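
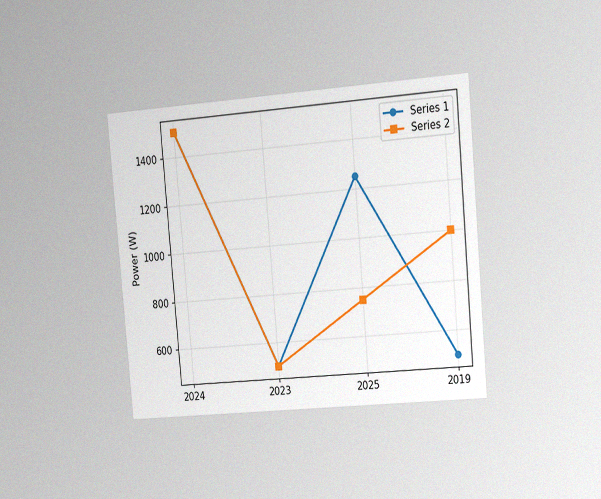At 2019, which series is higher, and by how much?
Series 2, by 500W

The chart is tilted about 5° counter-clockwise and viewed slightly from the right, with some photo noise. At 2019, Series 2 sits above the other line by 500W.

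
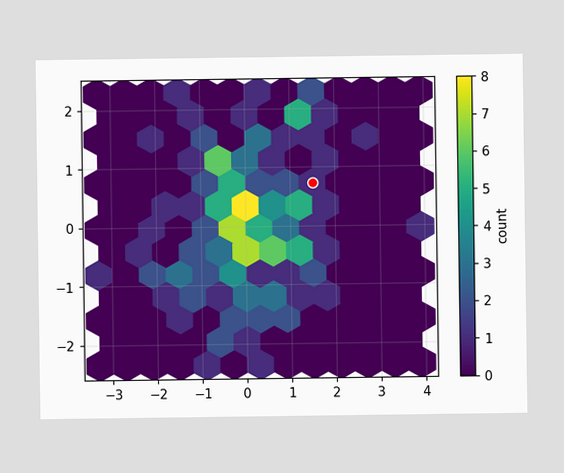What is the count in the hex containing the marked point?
The marked hex reads 1 on the colorbar.

1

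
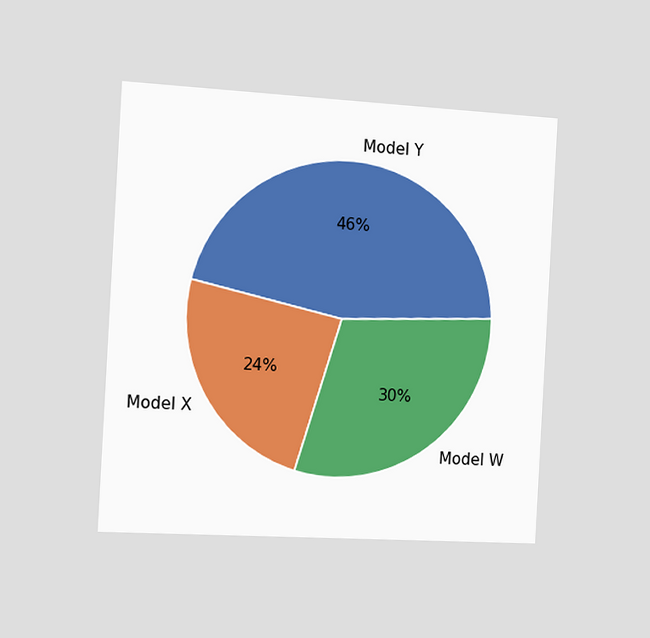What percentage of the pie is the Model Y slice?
46%

The chart is tilted about 3° clockwise and viewed slightly from the left. The Model Y slice takes up 46% of the pie.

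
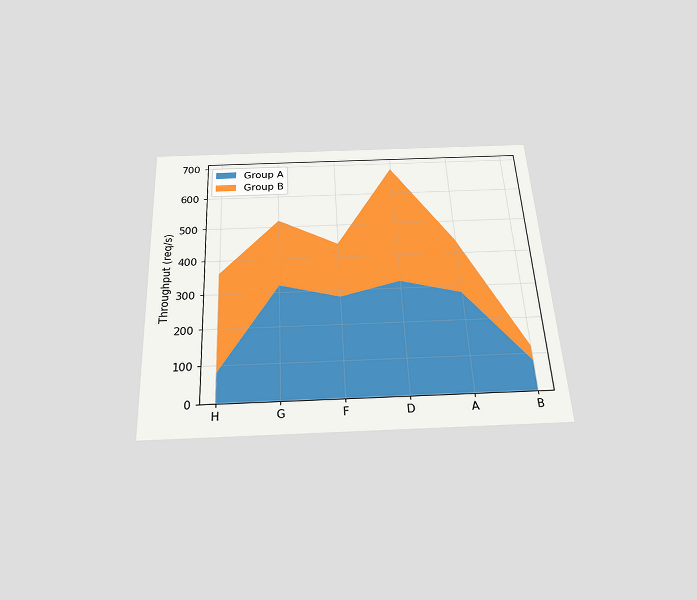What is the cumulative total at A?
The chart is tilted about 3° counter-clockwise and viewed slightly from below. The stacked total at A reaches 440req/s.

440req/s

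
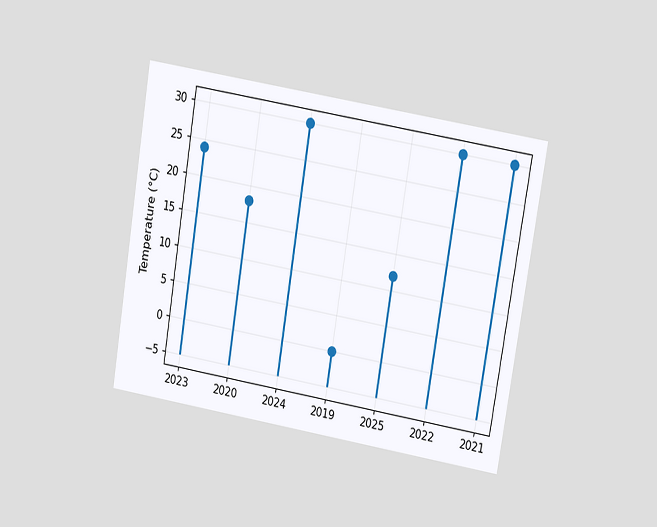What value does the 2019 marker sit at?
0°C

The chart is tilted about 9° clockwise and viewed at a slight angle. The 2019 marker sits at 0°C.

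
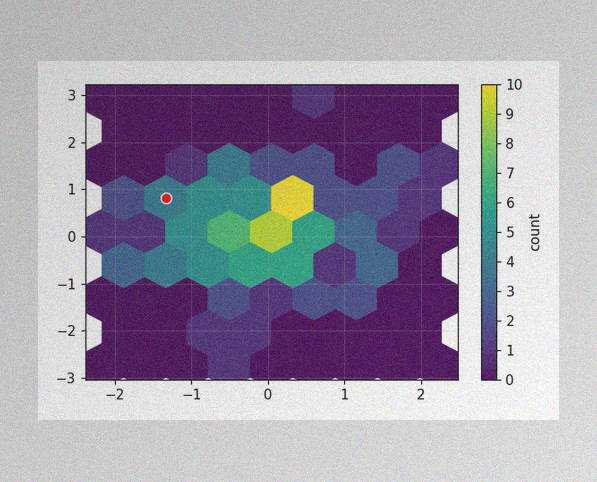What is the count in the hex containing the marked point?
The image has some photo noise and uneven lighting. The marked hex reads 4 on the colorbar.

4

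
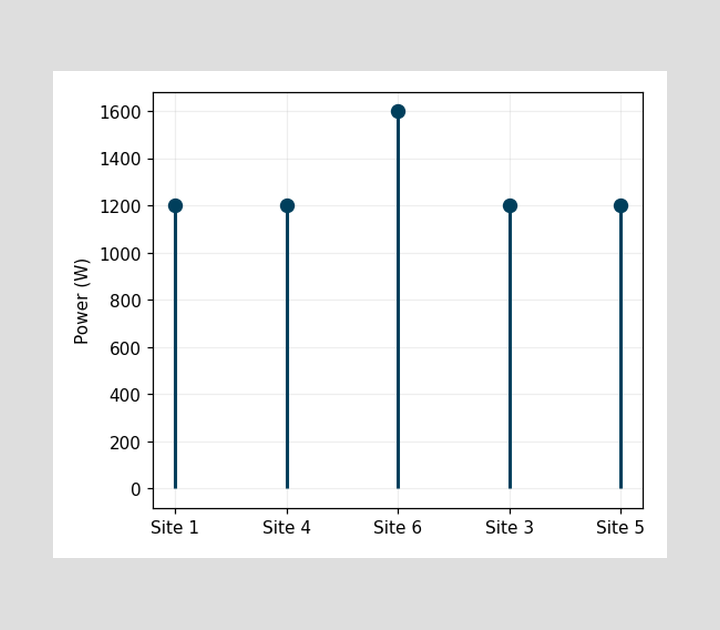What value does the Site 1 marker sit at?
1200W

The Site 1 marker sits at 1200W.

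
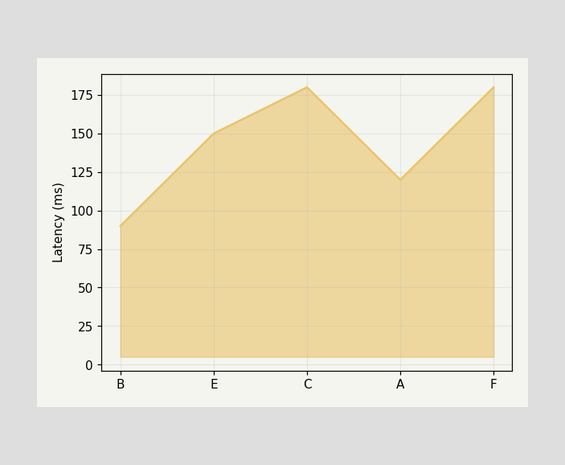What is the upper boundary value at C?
At C the upper boundary is at 180ms.

180ms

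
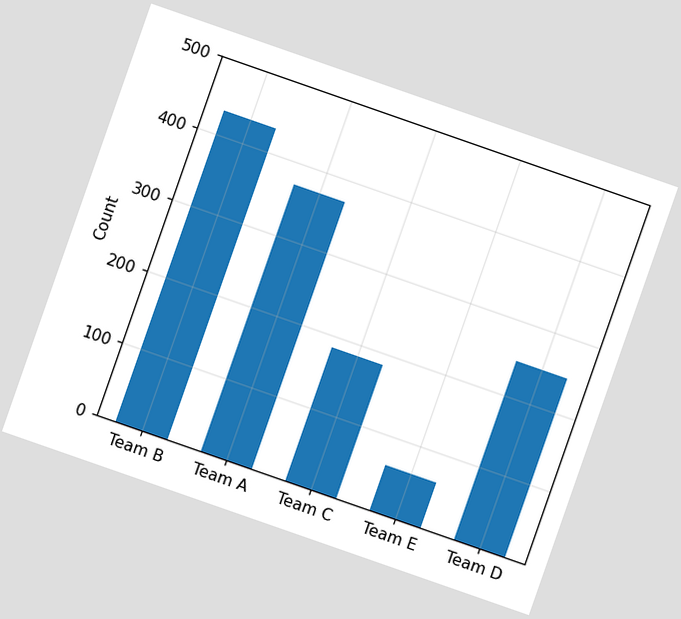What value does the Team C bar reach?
186

The chart is tilted about 19° clockwise. Reading along the chart's y-axis, the Team C bar reaches 186.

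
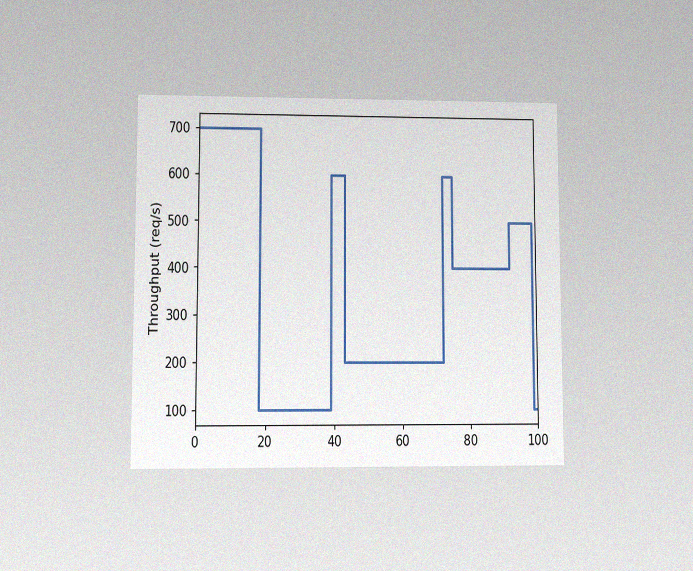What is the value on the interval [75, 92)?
The chart is viewed at a slight angle, with some photo noise. On [75, 92) the step sits at 400req/s.

400req/s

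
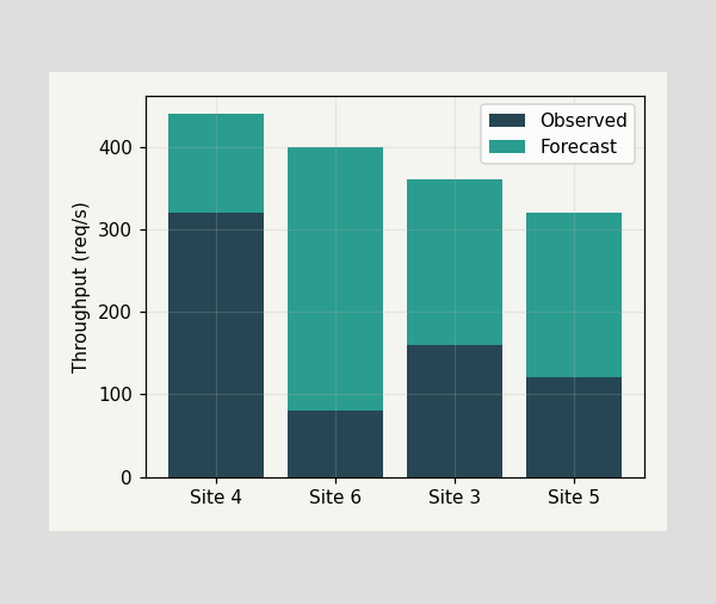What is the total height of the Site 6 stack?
400req/s

The Site 6 stack's top reaches 400req/s on the y-axis.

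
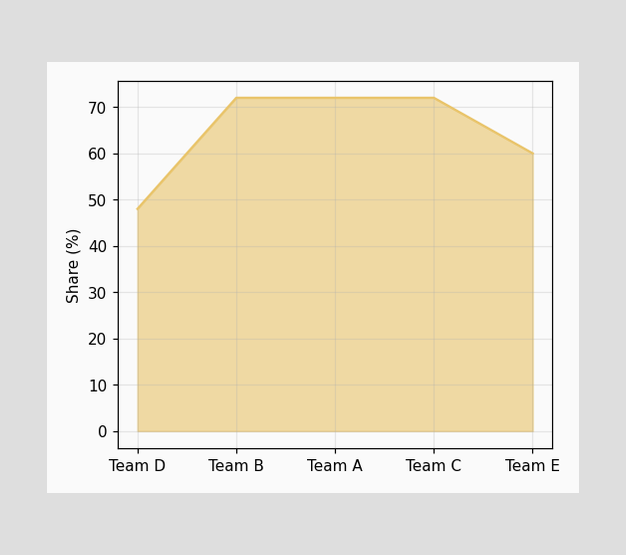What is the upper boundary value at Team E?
At Team E the upper boundary is at 60%.

60%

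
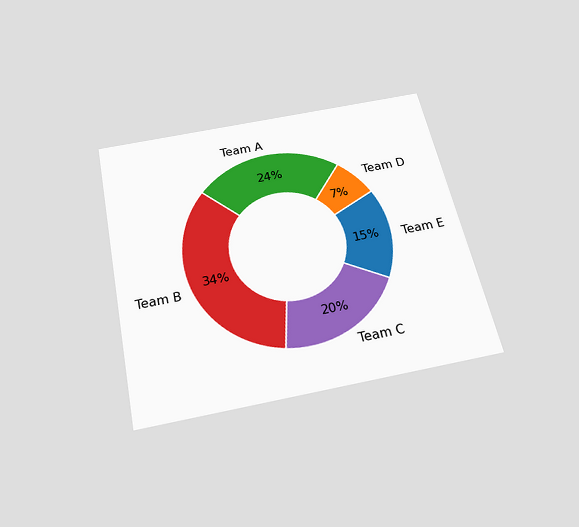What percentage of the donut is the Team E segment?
15%

The chart is tilted about 12° counter-clockwise and viewed slightly from below. The Team E segment takes up 15% of the ring.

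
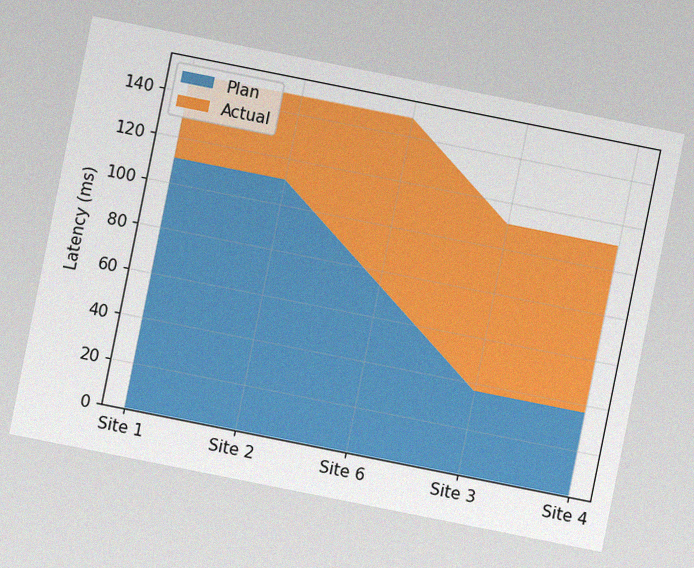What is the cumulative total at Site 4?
111ms

The chart is tilted about 11° clockwise, with some photo noise. The stacked total at Site 4 reaches 111ms.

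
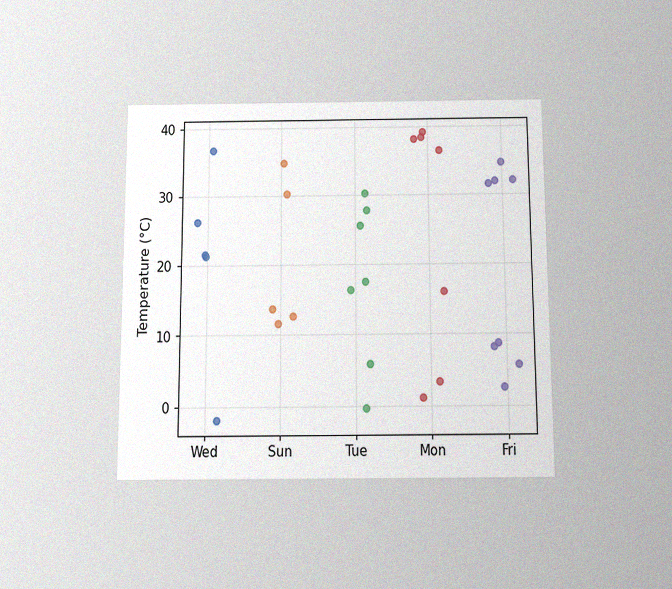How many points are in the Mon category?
7

The chart is viewed slightly from below, with some photo noise. Counting the markers in the Mon column gives 7.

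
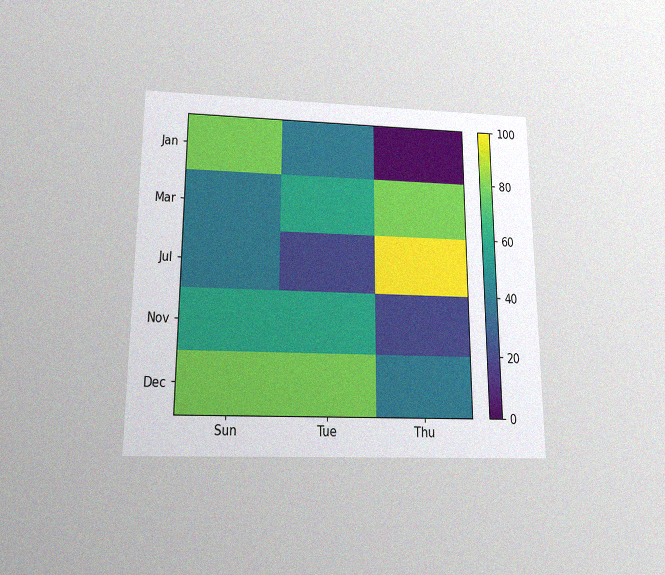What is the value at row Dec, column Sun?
The chart is viewed slightly from below, with some photo noise. Matching cell (Dec, Sun) against the colorbar gives 80.

80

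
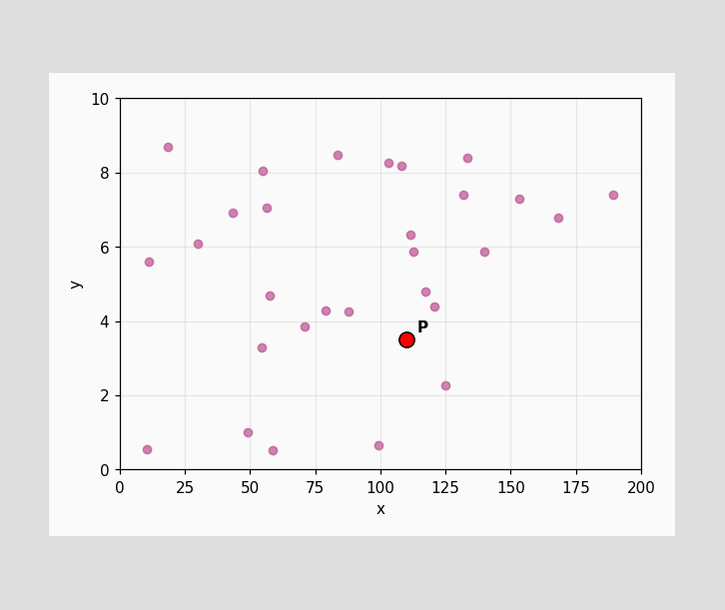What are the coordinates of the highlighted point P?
Following the gridlines from P to each axis, P sits at (110, 3.5).

(110, 3.5)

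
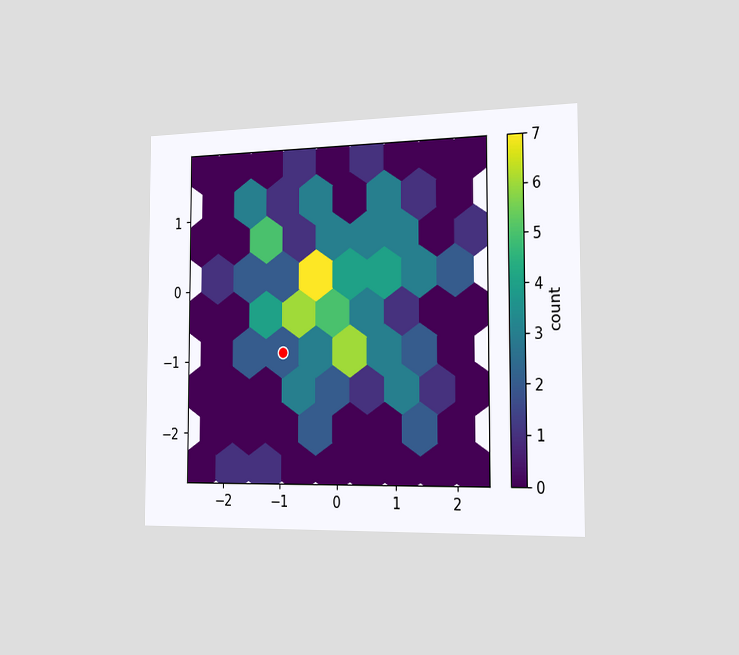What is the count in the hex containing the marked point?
2

The chart is viewed slightly from the right. The marked hex reads 2 on the colorbar.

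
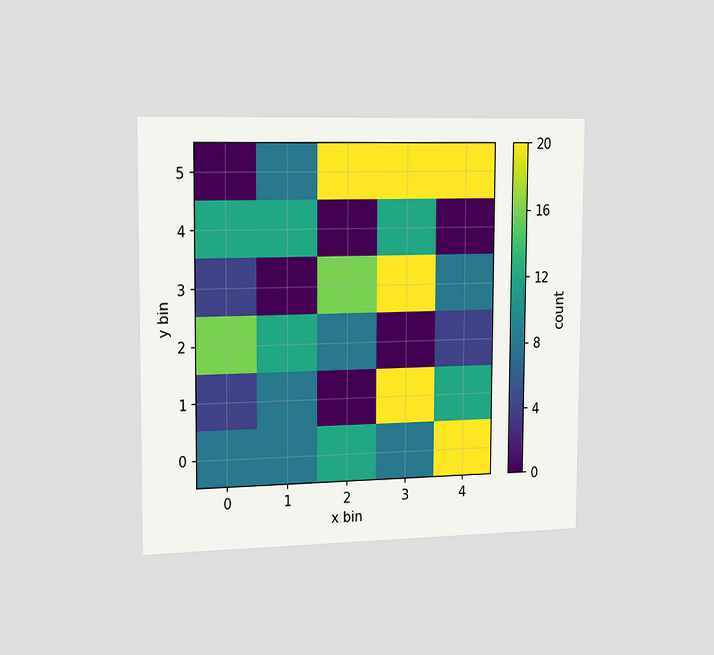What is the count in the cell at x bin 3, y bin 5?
The chart is viewed slightly from the left. Matching the cell (3, 5) against the colorbar gives 20.

20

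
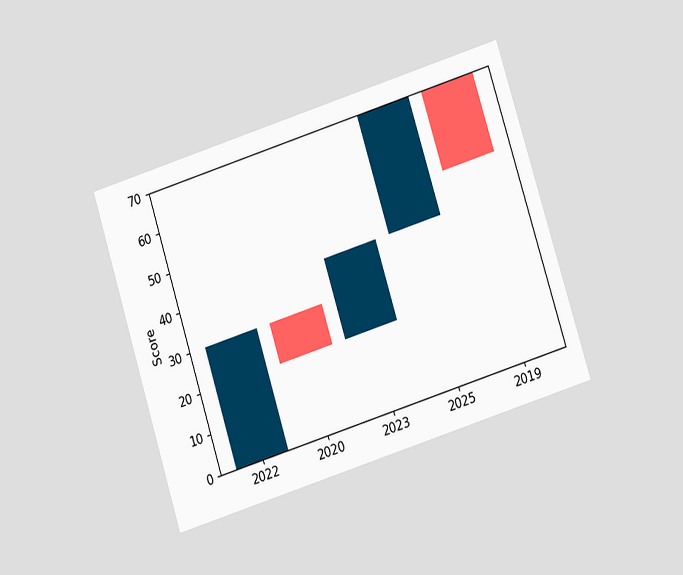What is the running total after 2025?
The chart is tilted about 17° counter-clockwise and viewed at a slight angle. After 2025 the running total reaches 70.

70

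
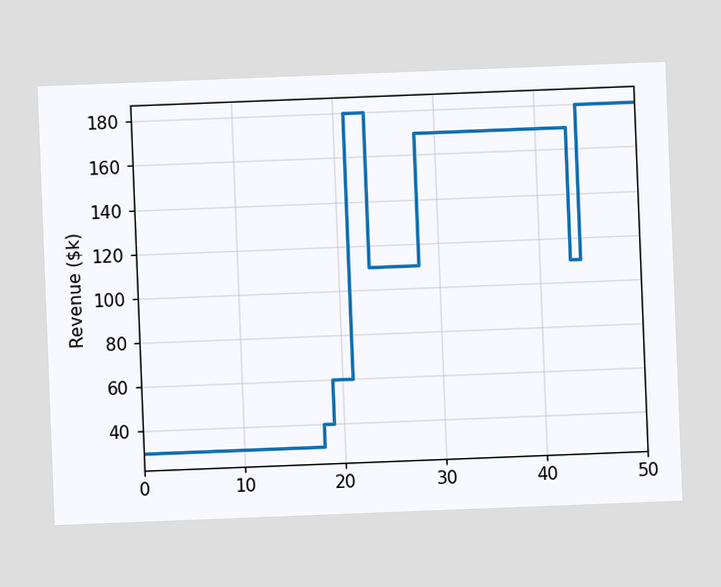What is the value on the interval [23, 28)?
The chart is tilted about 2° counter-clockwise. On [23, 28) the step sits at $110k.

$110k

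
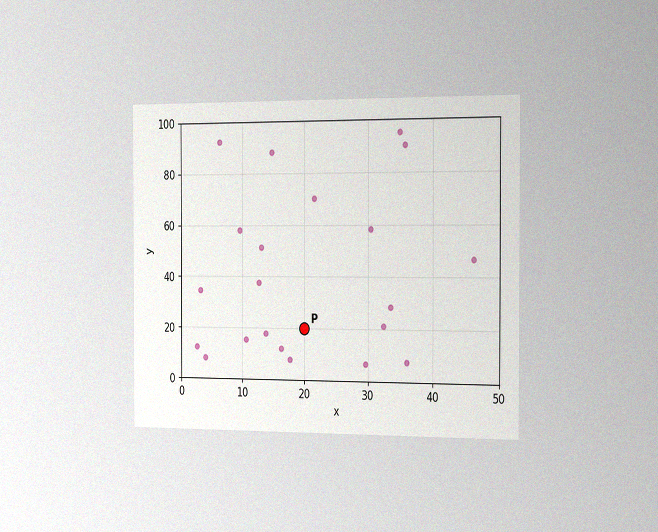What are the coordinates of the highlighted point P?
The chart is viewed slightly from the right, with some photo noise. Following the gridlines from P to each axis, P sits at (20, 20).

(20, 20)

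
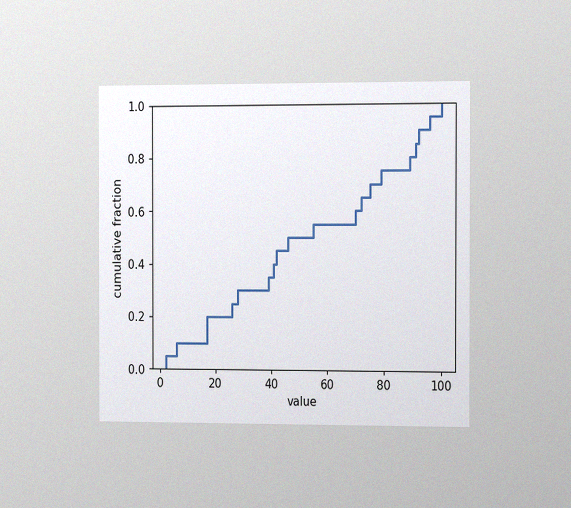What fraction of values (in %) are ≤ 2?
5%

The chart is viewed slightly from the right, with some photo noise. At x=2 the ECDF step is at 5%.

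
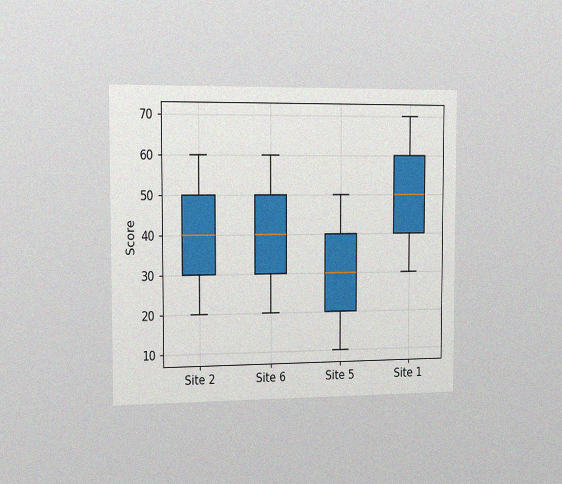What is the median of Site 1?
50

The chart is viewed slightly from the left, with some photo noise. The median line in the Site 1 box sits at 50.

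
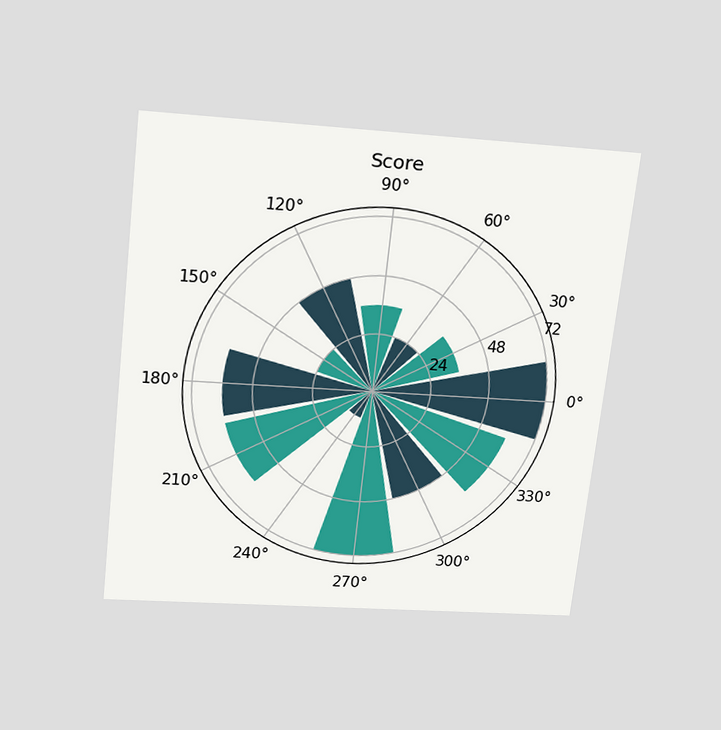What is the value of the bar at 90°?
36

The chart is tilted about 6° clockwise and viewed slightly from above. The bar at 90° reaches 36 on the radial axis.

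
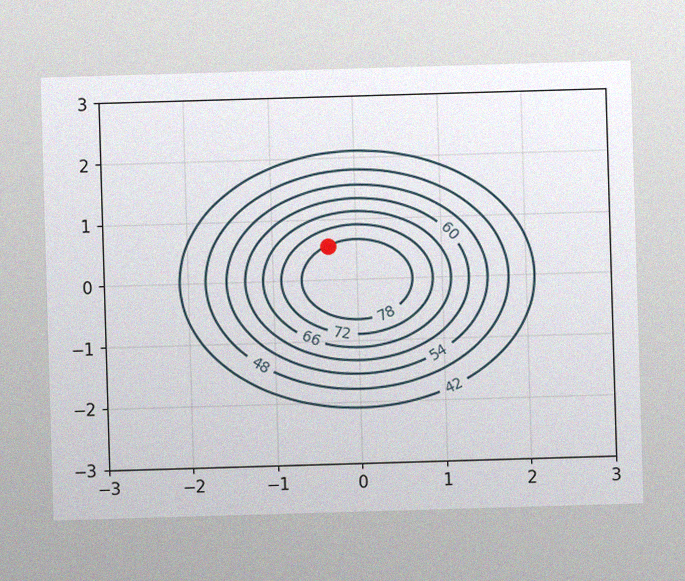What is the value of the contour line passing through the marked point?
The image has some photo noise and uneven lighting. The marked point sits on the contour labelled 78.

78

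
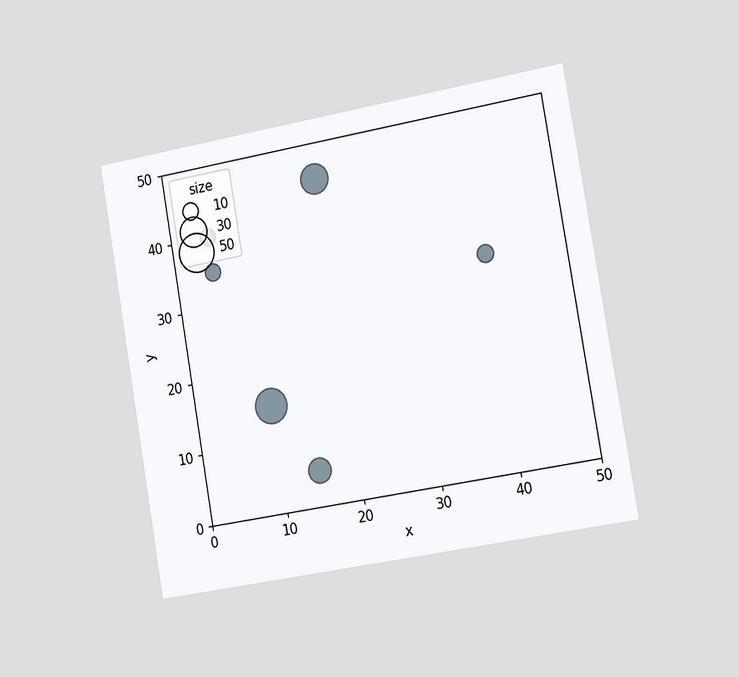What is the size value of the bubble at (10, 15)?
The chart is tilted about 10° counter-clockwise and viewed slightly from the right. Matching the bubble at (10, 15) against the size legend gives 40.

40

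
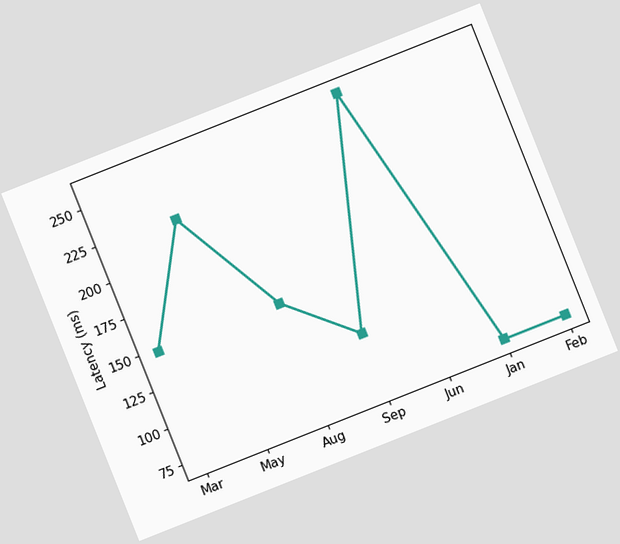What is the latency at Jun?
The chart is tilted about 22° counter-clockwise. At Jun, the line is at 259ms.

259ms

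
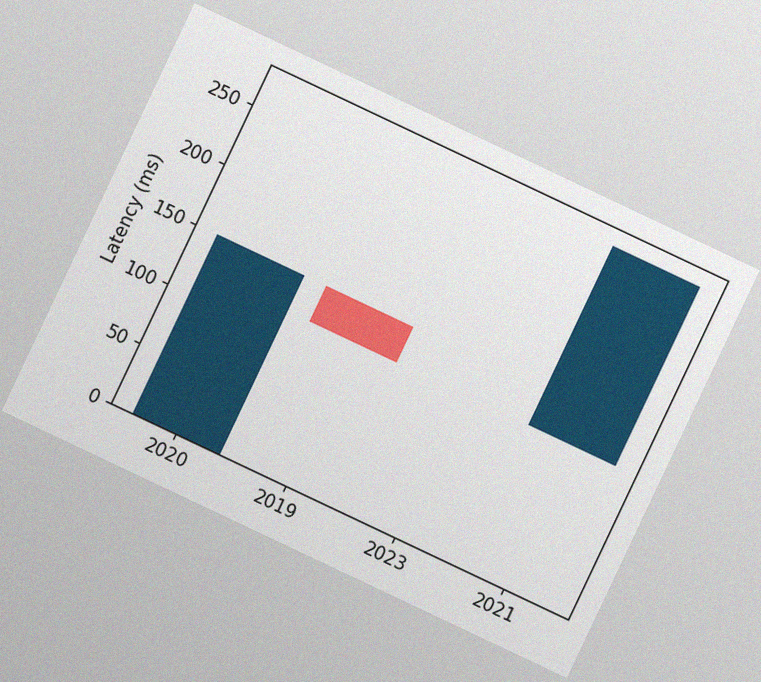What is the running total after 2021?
270ms

The chart is tilted about 25° clockwise, with some photo noise. After 2021 the running total reaches 270ms.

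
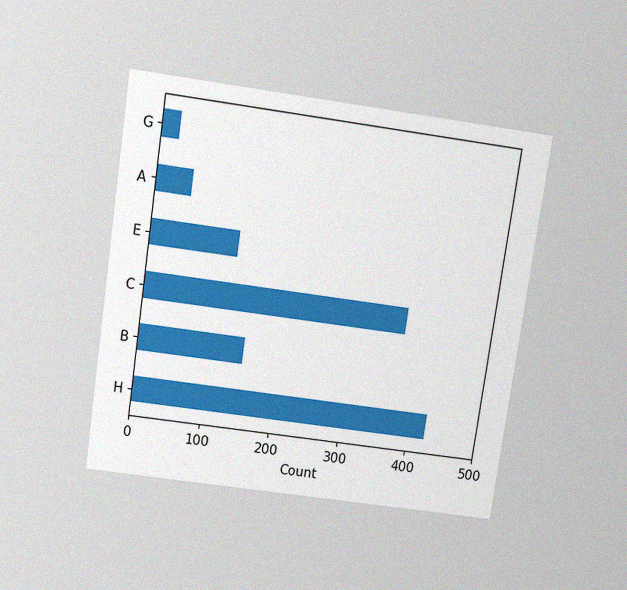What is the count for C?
375

The chart is tilted about 8° clockwise and viewed slightly from above, with some photo noise. Reading along the chart's x-axis, the C bar reaches 375.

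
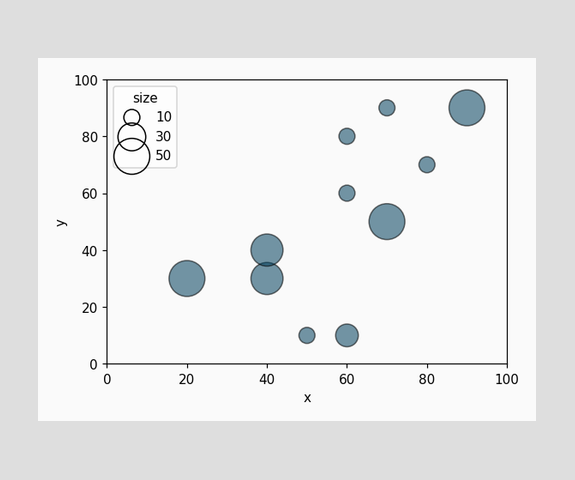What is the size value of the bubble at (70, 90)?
Matching the bubble at (70, 90) against the size legend gives 10.

10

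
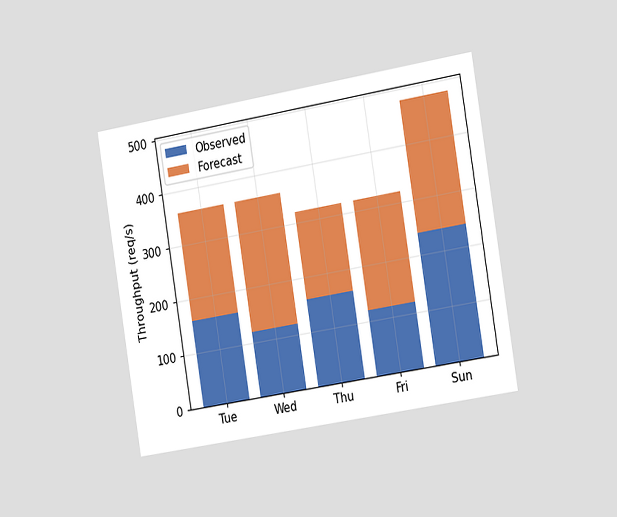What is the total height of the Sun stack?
The chart is tilted about 9° counter-clockwise and viewed slightly from the right. The Sun stack's top reaches 480req/s on the y-axis.

480req/s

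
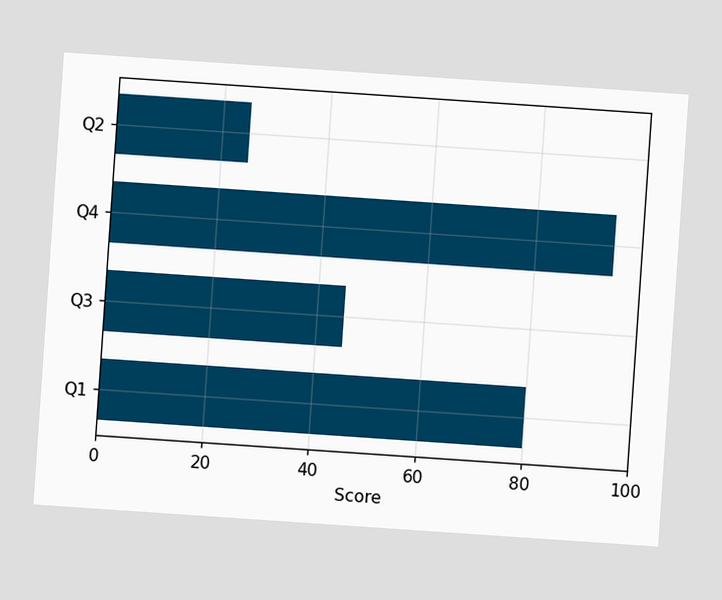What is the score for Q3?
The chart is tilted about 4° clockwise. Reading along the chart's x-axis, the Q3 bar reaches 45.

45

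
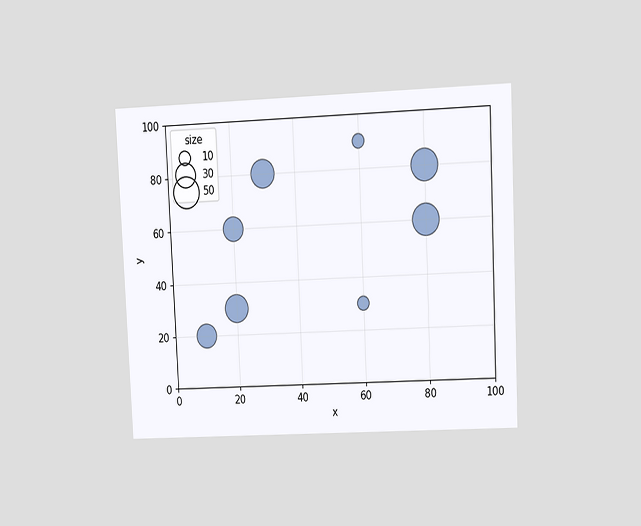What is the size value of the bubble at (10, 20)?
30

The chart is tilted about 3° counter-clockwise and viewed at a slight angle. Matching the bubble at (10, 20) against the size legend gives 30.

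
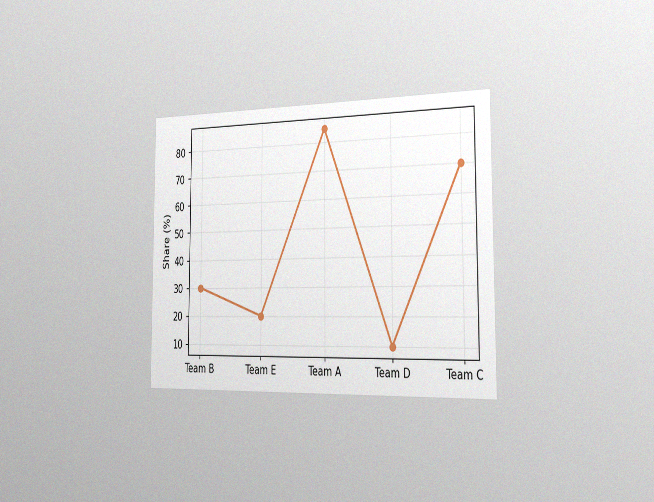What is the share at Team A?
The chart is viewed slightly from the right, with some photo noise. At Team A, the line is at 85%.

85%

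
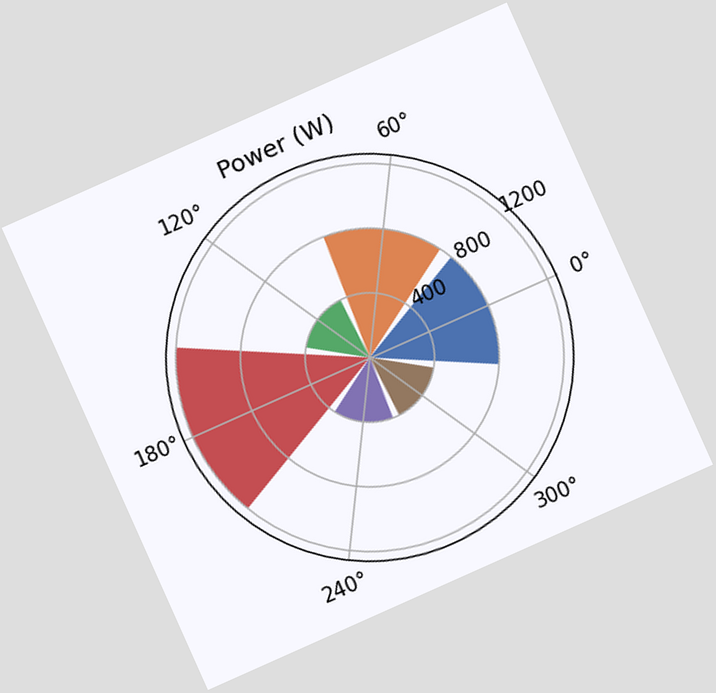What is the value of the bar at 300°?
The chart is tilted about 24° counter-clockwise. The bar at 300° reaches 400W on the radial axis.

400W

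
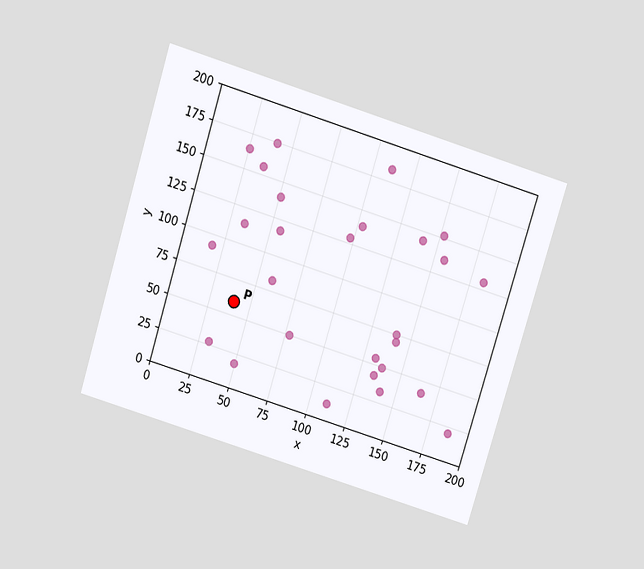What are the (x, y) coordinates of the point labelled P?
(40, 60)

The chart is tilted about 17° clockwise and viewed slightly from above. Following the gridlines from P to each axis, P sits at (40, 60).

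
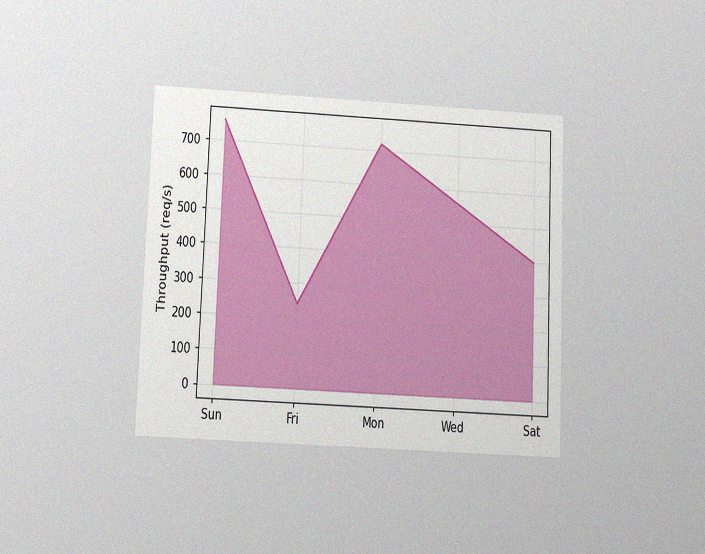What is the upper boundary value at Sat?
The chart is tilted about 2° clockwise and viewed slightly from below, with some photo noise. At Sat the upper boundary is at 400req/s.

400req/s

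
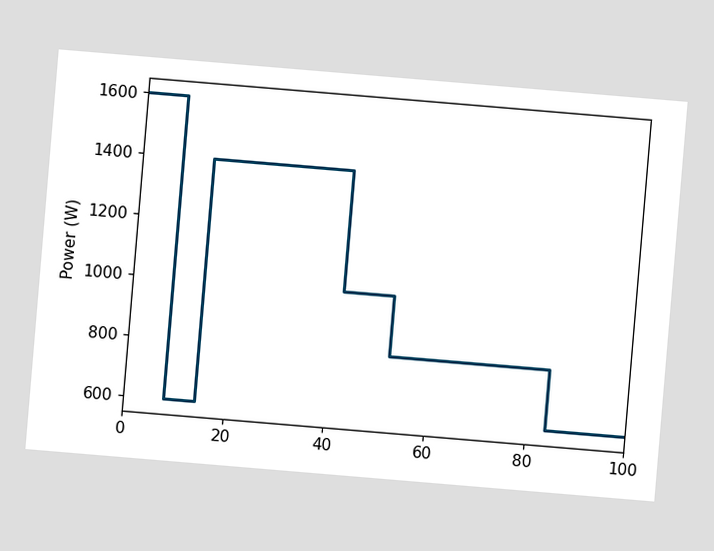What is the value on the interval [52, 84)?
800W

The chart is tilted about 5° clockwise. On [52, 84) the step sits at 800W.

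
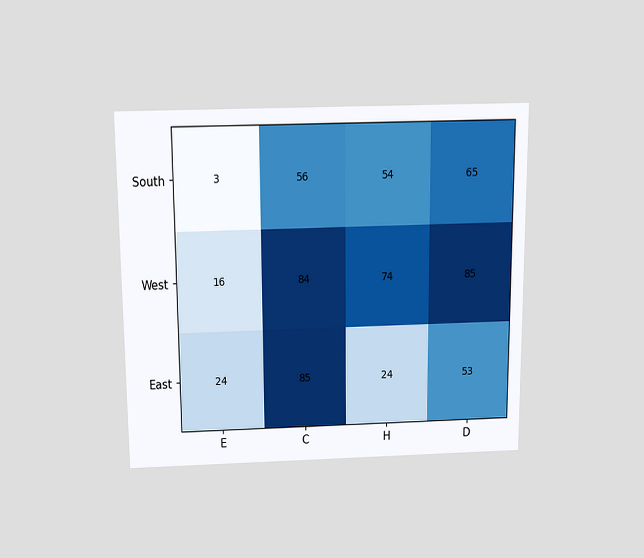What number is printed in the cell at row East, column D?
The chart is viewed slightly from above. The (East, D) cell reads 53.

53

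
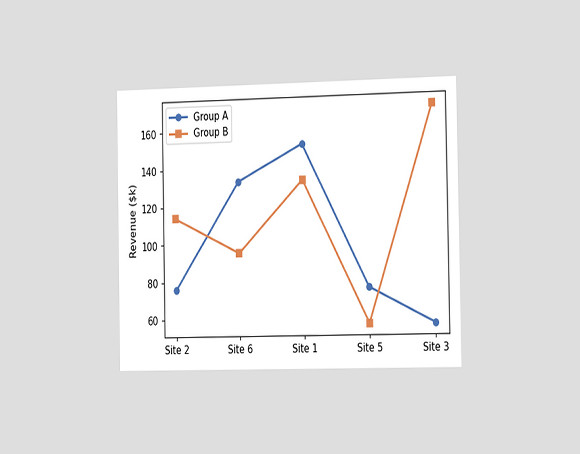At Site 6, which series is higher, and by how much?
The chart is viewed slightly from the right. At Site 6, Group A sits above the other line by $38k.

Group A, by $38k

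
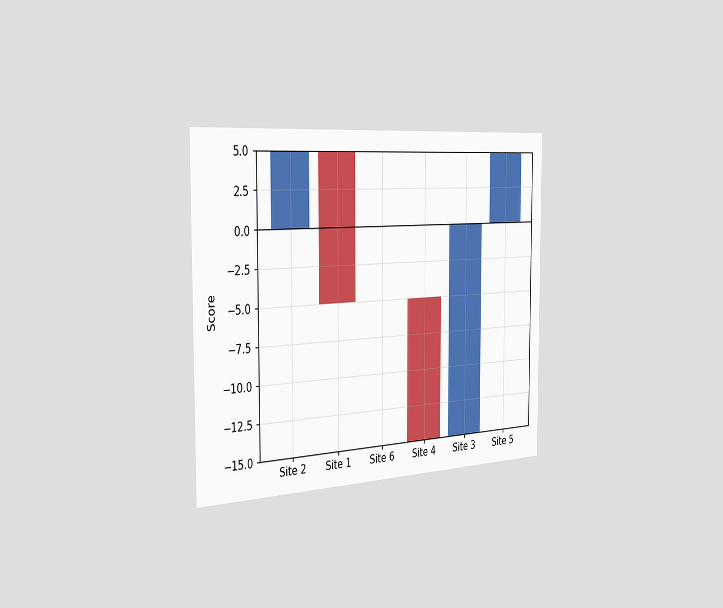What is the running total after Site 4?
-15

The chart is viewed slightly from the left. After Site 4 the running total reaches -15.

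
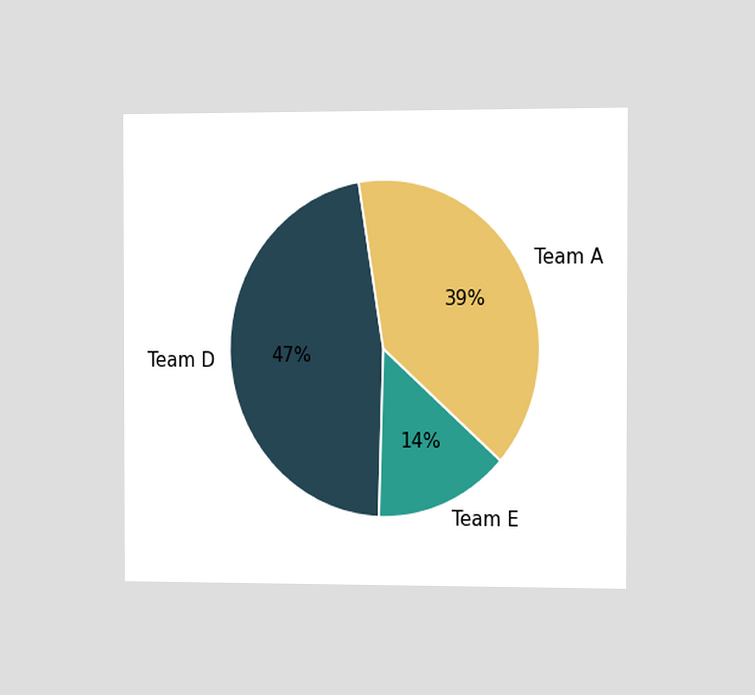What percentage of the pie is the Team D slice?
47%

The chart is viewed at a slight angle. The Team D slice takes up 47% of the pie.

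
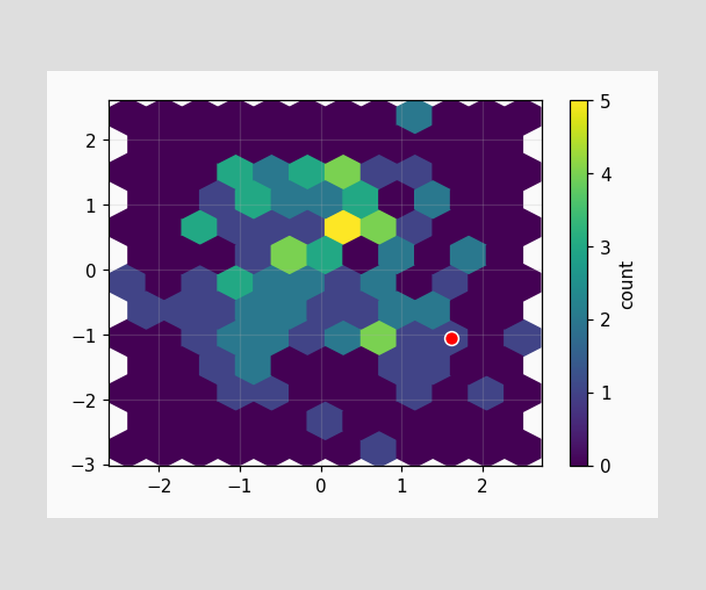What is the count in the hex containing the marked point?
The marked hex reads 1 on the colorbar.

1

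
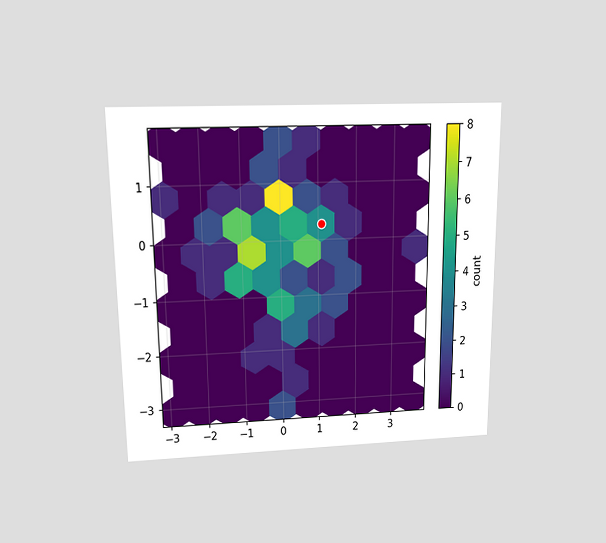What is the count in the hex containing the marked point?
4

The chart is viewed slightly from above. The marked hex reads 4 on the colorbar.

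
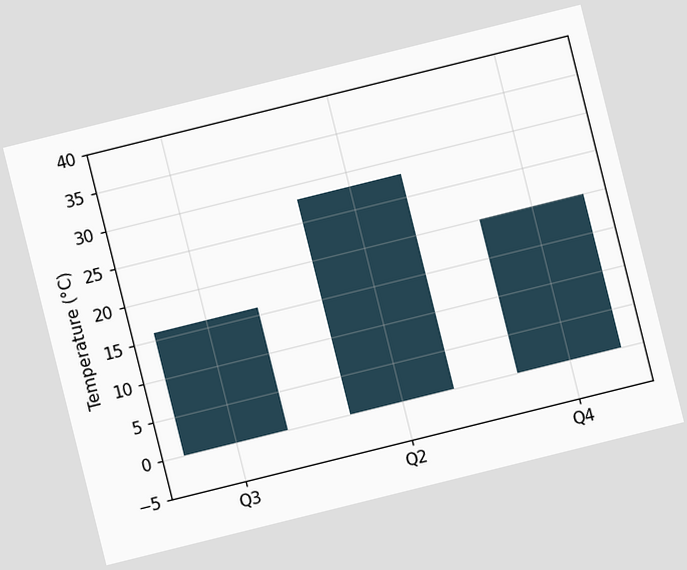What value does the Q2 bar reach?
The chart is tilted about 14° counter-clockwise. Reading along the chart's y-axis, the Q2 bar reaches 28°C.

28°C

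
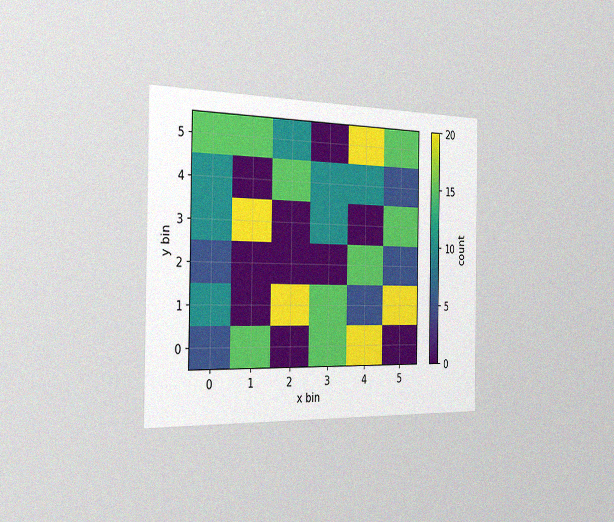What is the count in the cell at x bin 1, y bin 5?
The chart is viewed slightly from the left, with some photo noise. Matching the cell (1, 5) against the colorbar gives 15.

15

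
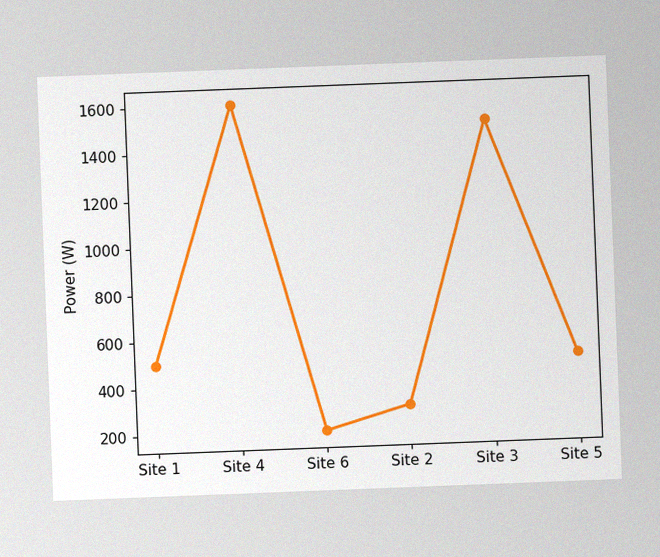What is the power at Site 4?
The chart is tilted about 2° counter-clockwise, with some photo noise. At Site 4, the line is at 1600W.

1600W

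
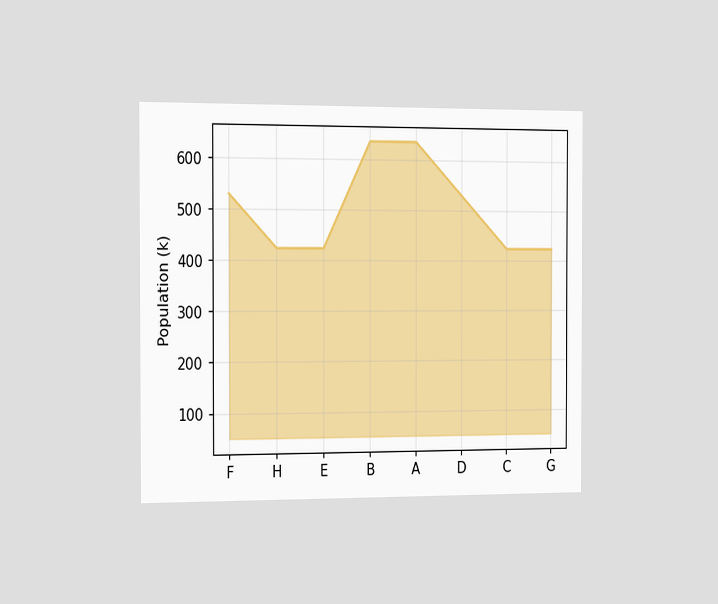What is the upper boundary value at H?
424k

The chart is viewed slightly from the left. At H the upper boundary is at 424k.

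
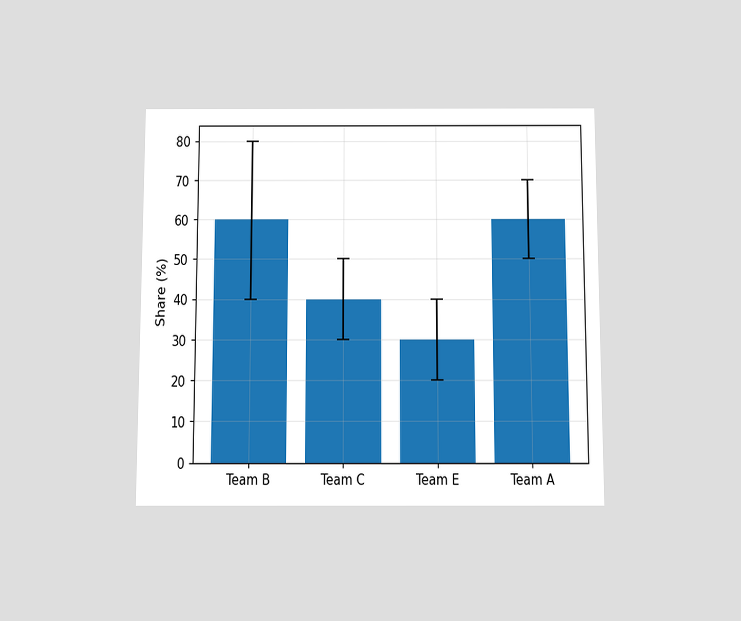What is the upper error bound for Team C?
50%

The chart is viewed slightly from below. The Team C bar's upper whisker reaches 50%.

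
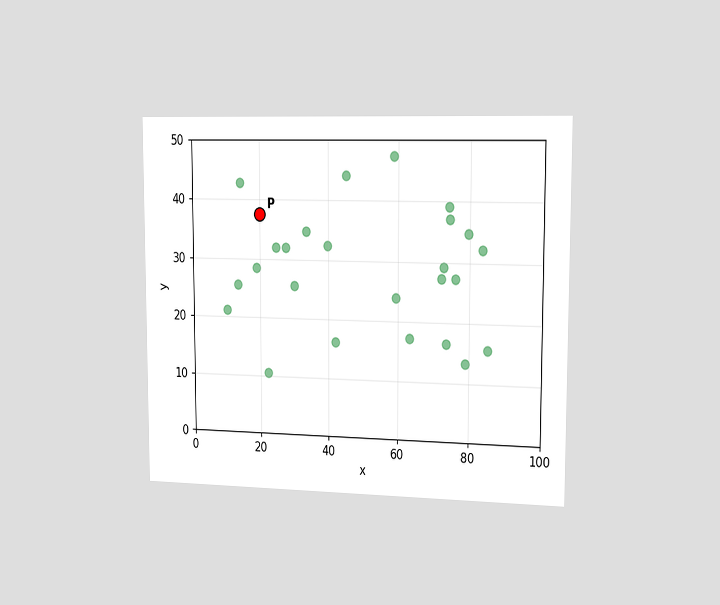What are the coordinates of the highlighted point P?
(20, 37.5)

The chart is viewed slightly from the right. Following the gridlines from P to each axis, P sits at (20, 37.5).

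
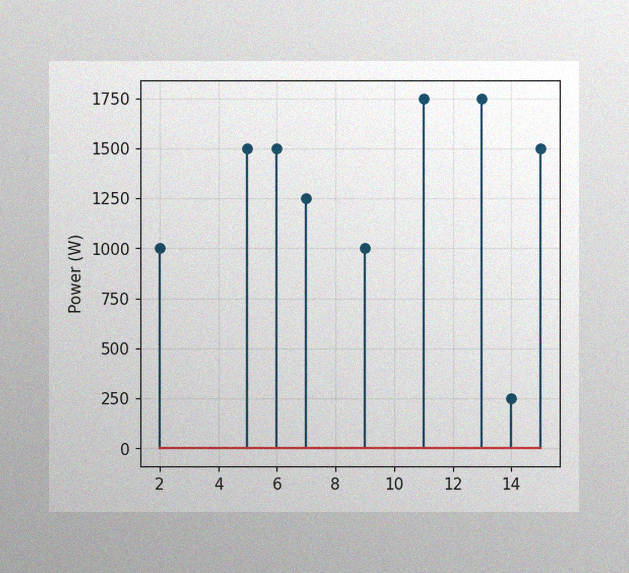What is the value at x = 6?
1500W

The image has some photo noise and uneven lighting. The stem at x=6 reaches 1500W.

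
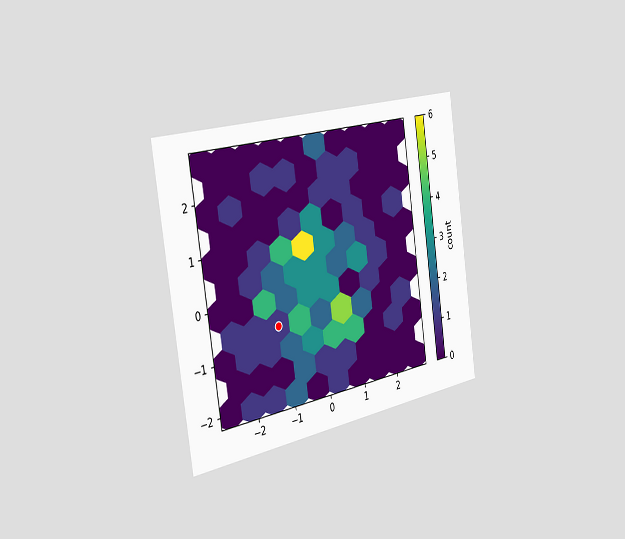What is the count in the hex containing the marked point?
1

The chart is tilted about 8° counter-clockwise and viewed slightly from the left. The marked hex reads 1 on the colorbar.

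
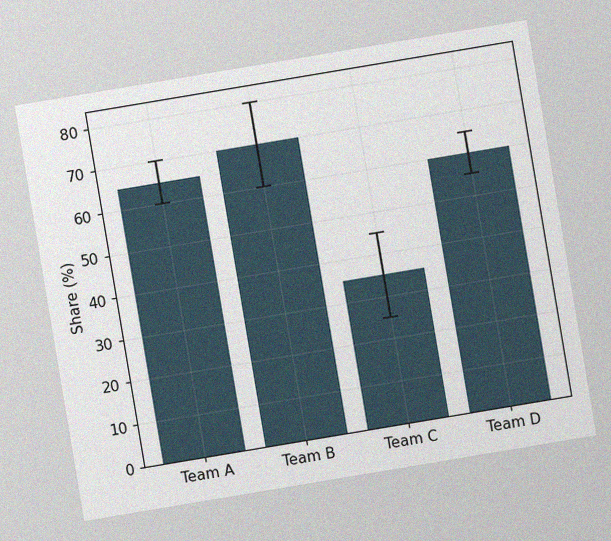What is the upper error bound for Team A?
70%

The chart is tilted about 10° counter-clockwise, with some photo noise. The Team A bar's upper whisker reaches 70%.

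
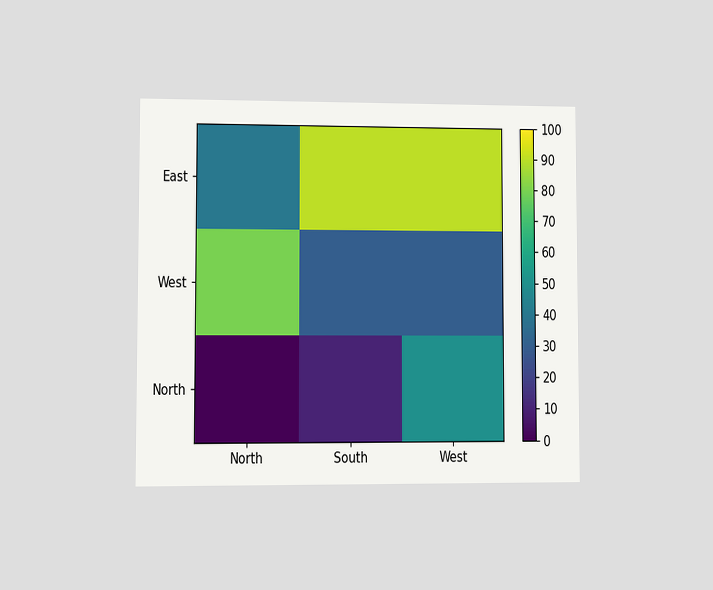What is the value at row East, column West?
90

The chart is viewed at a slight angle. Matching cell (East, West) against the colorbar gives 90.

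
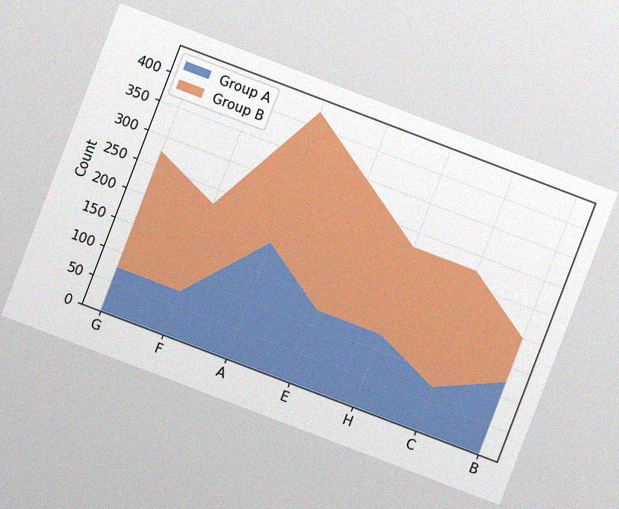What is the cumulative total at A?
The chart is tilted about 21° clockwise, with some photo noise. The stacked total at A reaches 425.

425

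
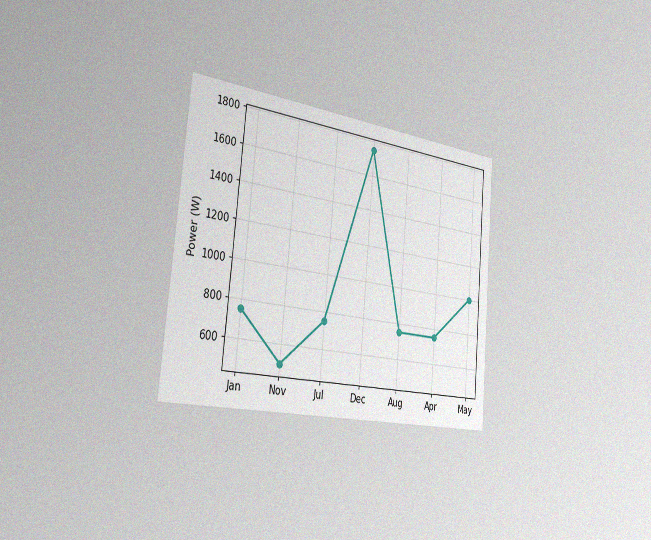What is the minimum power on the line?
500W

The chart is tilted about 5° clockwise and viewed slightly from the left, with some photo noise. The lowest point is at Nov, and reading across to the y-axis gives 500W.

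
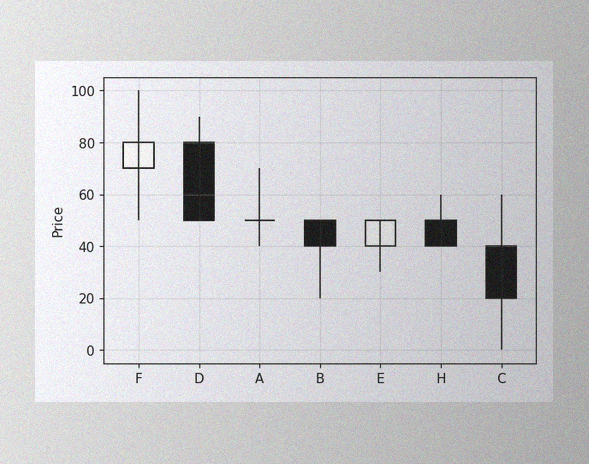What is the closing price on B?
The image has some photo noise and uneven lighting. The B candle closes at 40.

40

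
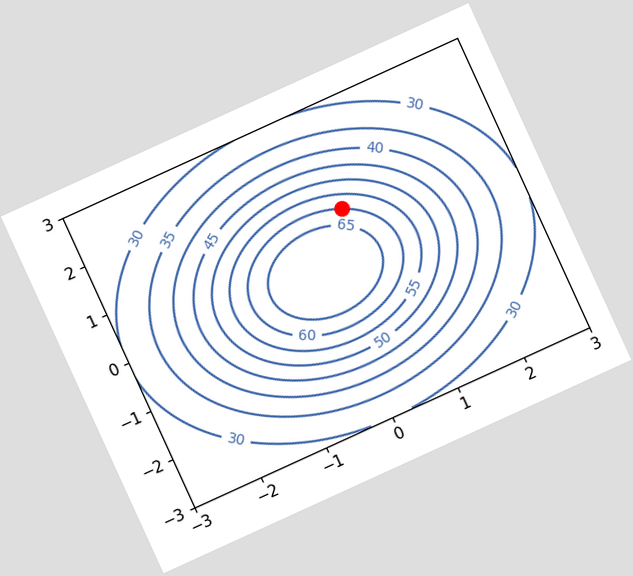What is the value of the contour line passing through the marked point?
60

The chart is tilted about 25° counter-clockwise. The marked point sits on the contour labelled 60.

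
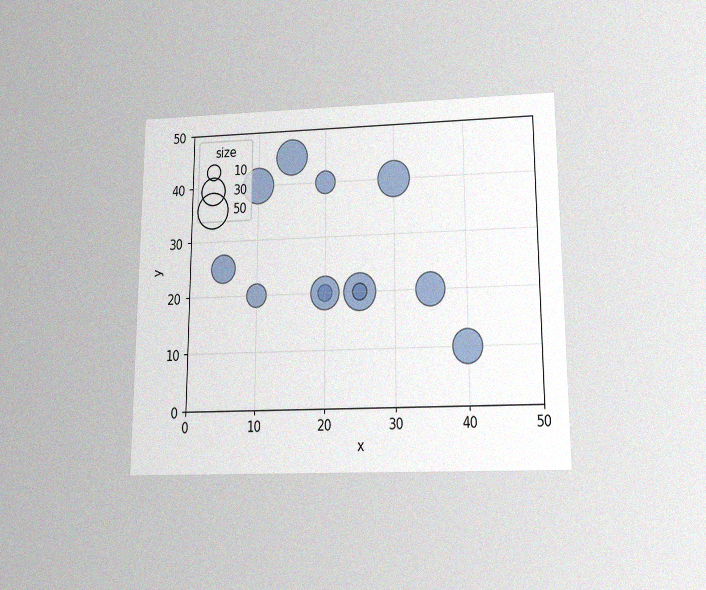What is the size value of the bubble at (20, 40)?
The chart is viewed slightly from below, with some photo noise. Matching the bubble at (20, 40) against the size legend gives 20.

20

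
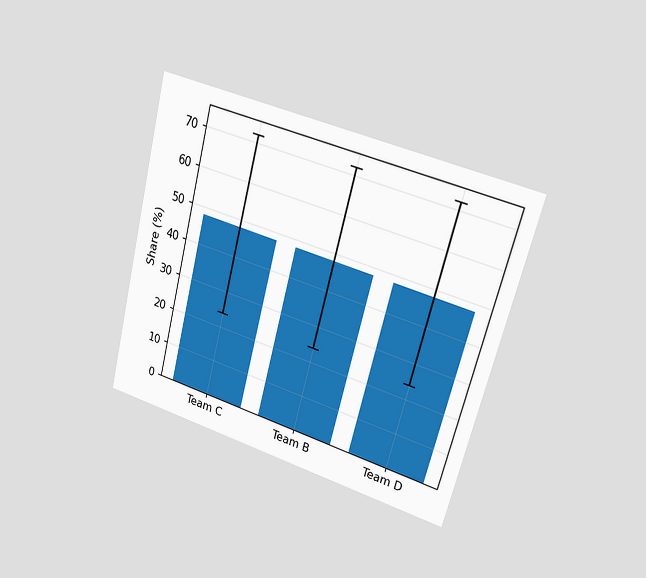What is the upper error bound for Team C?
The chart is tilted about 15° clockwise and viewed at a slight angle. The Team C bar's upper whisker reaches 72%.

72%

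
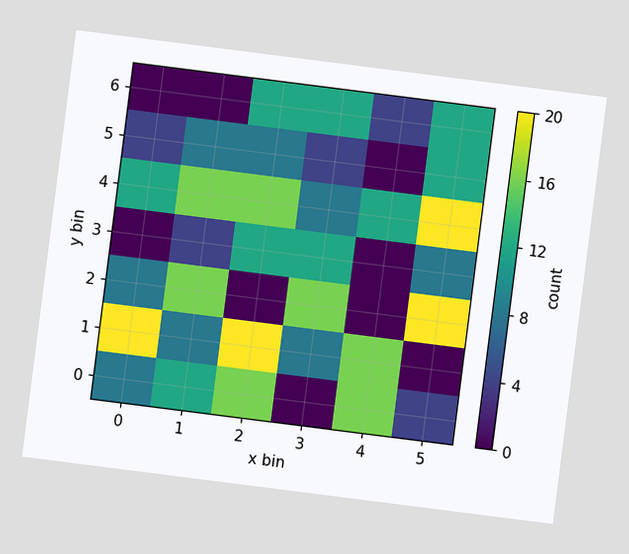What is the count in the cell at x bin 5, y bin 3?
8

The chart is tilted about 7° clockwise. Matching the cell (5, 3) against the colorbar gives 8.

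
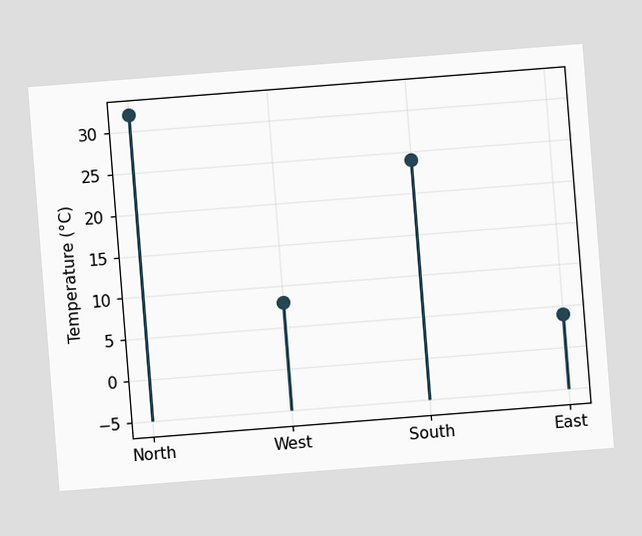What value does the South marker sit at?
24°C

The chart is tilted about 4° counter-clockwise. The South marker sits at 24°C.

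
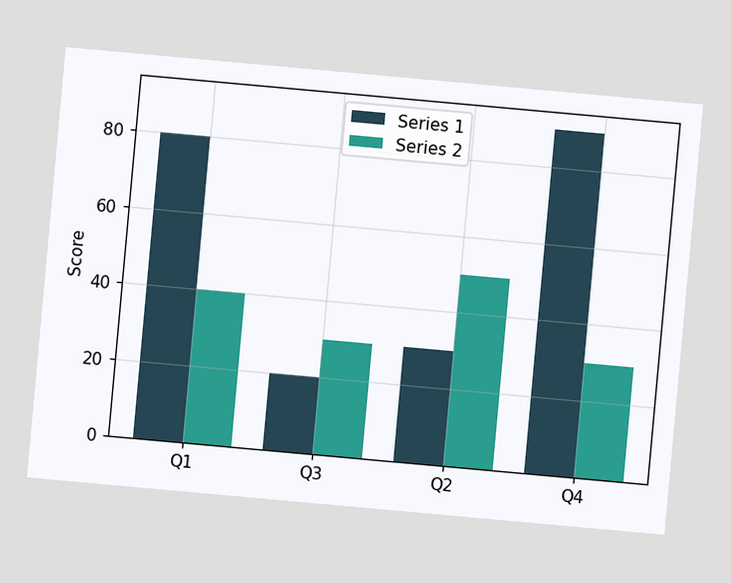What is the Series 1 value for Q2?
30

The chart is tilted about 5° clockwise. The Series 1 bar at Q2 reaches 30 on the y-axis.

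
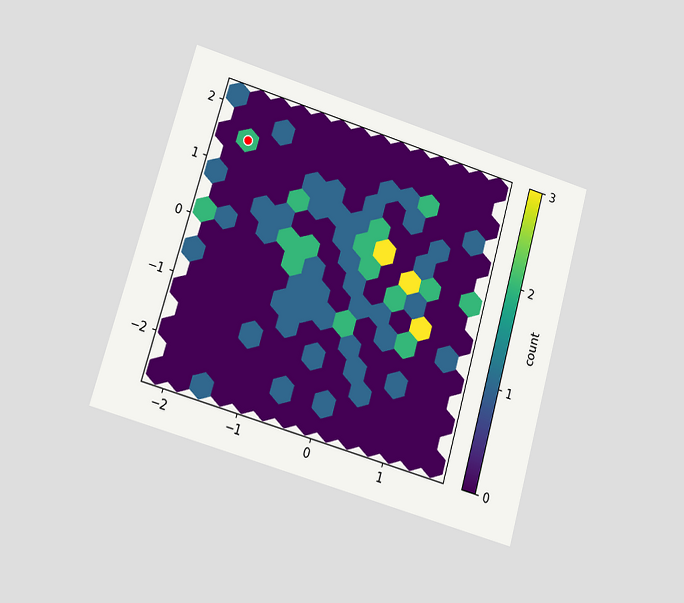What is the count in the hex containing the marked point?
2

The chart is tilted about 16° clockwise and viewed at a slight angle. The marked hex reads 2 on the colorbar.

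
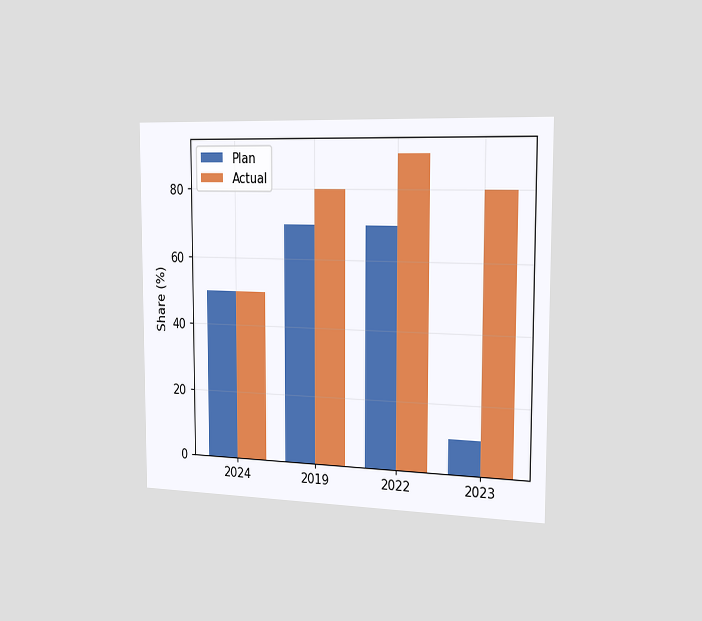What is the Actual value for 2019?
80%

The chart is viewed slightly from the right. The Actual bar at 2019 reaches 80% on the y-axis.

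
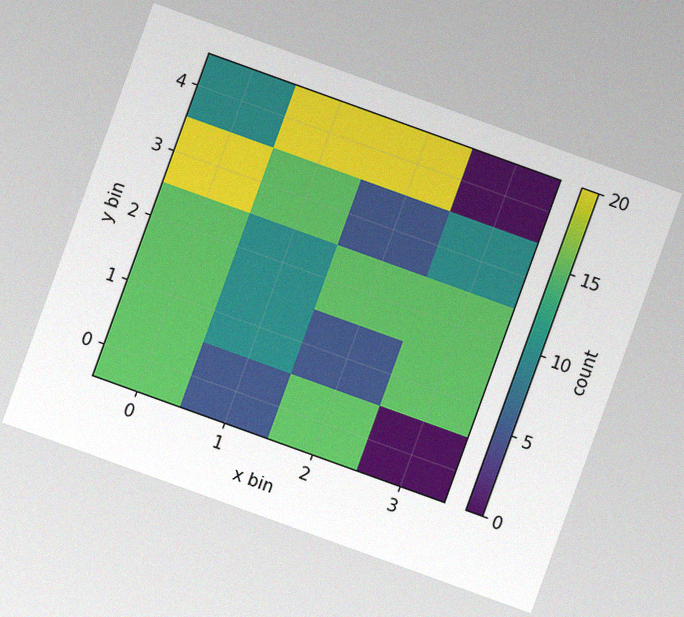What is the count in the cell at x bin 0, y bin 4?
The chart is tilted about 20° clockwise, with some photo noise. Matching the cell (0, 4) against the colorbar gives 10.

10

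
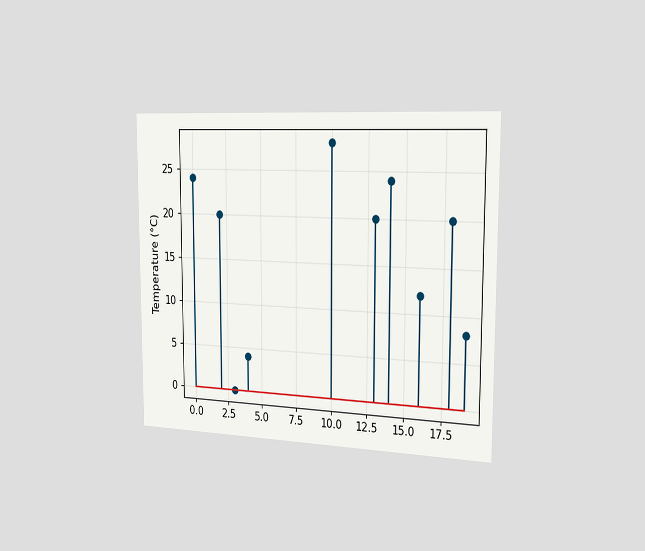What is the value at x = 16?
12°C

The chart is viewed slightly from the right. The stem at x=16 reaches 12°C.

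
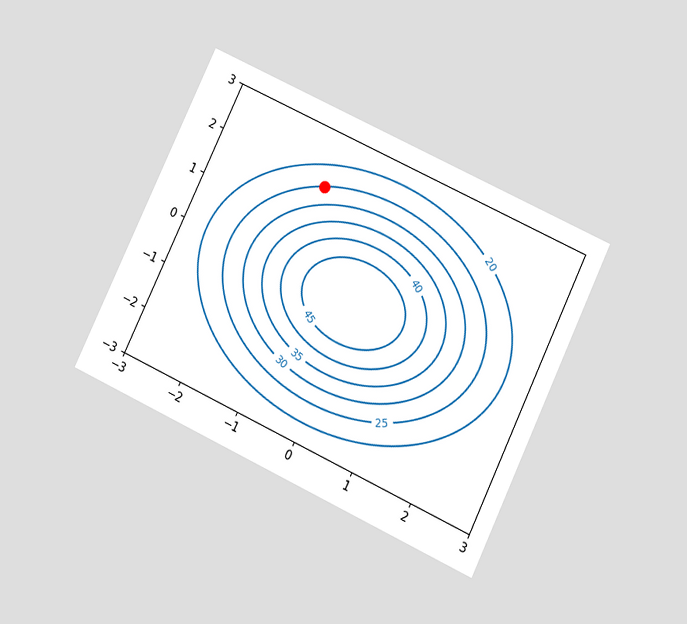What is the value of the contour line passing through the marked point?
25

The chart is tilted about 25° clockwise and viewed at a slight angle. The marked point sits on the contour labelled 25.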